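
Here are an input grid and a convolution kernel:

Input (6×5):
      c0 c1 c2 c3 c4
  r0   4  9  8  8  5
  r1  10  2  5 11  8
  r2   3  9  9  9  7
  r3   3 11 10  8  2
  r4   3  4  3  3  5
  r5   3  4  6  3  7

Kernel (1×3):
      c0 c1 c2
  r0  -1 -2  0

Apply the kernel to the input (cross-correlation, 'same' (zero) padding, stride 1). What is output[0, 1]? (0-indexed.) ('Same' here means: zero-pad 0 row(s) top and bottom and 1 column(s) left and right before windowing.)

The receptive field on the zero-padded input at this output position is [4 9 8]. Elementwise product with the kernel and sum: 4·-1 + 9·-2.

-22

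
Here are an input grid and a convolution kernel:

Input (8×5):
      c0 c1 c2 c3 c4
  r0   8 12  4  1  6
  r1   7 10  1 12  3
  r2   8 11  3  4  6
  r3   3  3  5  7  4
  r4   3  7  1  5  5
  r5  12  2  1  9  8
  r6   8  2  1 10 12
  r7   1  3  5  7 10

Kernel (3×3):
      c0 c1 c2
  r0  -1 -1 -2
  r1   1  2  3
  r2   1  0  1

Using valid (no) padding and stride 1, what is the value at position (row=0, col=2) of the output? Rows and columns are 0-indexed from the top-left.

26

The receptive field on the input at this output position is [4 1 6 / 1 12 3 / 3 4 6]. Elementwise product with the kernel and sum: 4·-1 + 1·-1 + 6·-2 + 1·1 + 12·2 + 3·3 + 3·1 + 6·1.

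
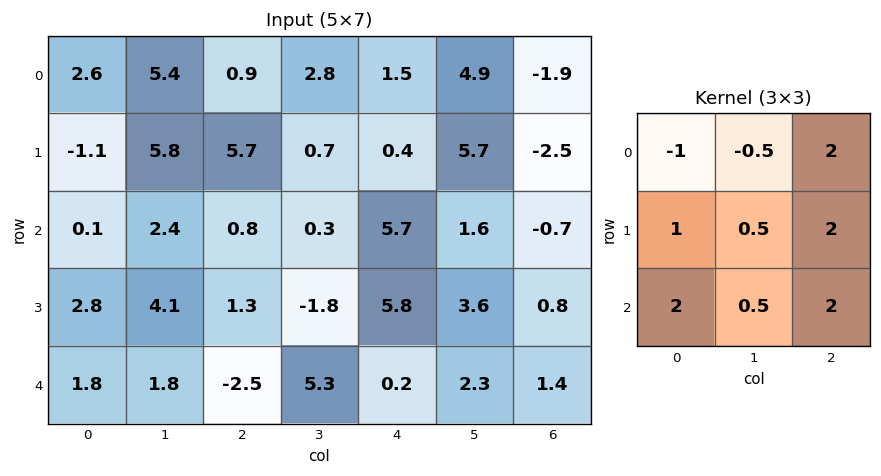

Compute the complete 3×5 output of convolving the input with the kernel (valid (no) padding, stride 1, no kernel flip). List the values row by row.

Output[0,0]: The receptive field on the input at this output position is [2.6 5.4 0.9 / -1.1 5.8 5.7 / 0.1 2.4 0.8]. Elementwise product with the kernel and sum: 2.6·-1 + 5.4·-0.5 + 0.9·2 + -1.1·1 + 5.8·0.5 + 5.7·2 + 0.1·2 + 2.4·0.5 + 0.8·2.
Output[0,1]: The receptive field on the input at this output position is [5.4 0.9 2.8 / 5.8 5.7 0.7 / 2.4 0.8 0.3]. Elementwise product with the kernel and sum: 5.4·-1 + 0.9·-0.5 + 2.8·2 + 5.8·1 + 5.7·0.5 + 0.7·2 + 2.4·2 + 0.8·0.5 + 0.3·2.

12.7 15.6 20.7 25.2 1.3
22.75 1.4 20.4 23.35 11.85
7.25 11.9 20.5 23.65 5.65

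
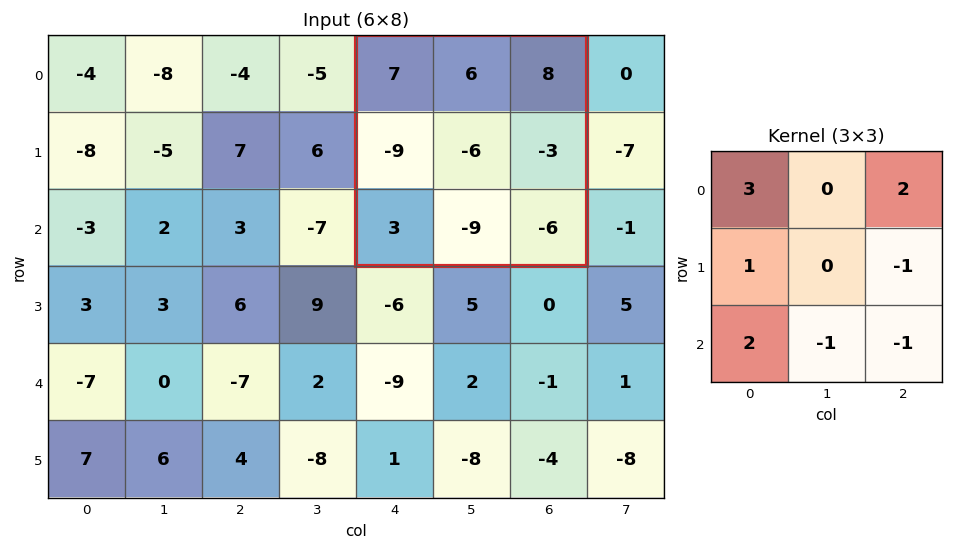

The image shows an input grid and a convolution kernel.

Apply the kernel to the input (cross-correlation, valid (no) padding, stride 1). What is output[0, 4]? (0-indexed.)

52

The receptive field on the input at this output position is [7 6 8 / -9 -6 -3 / 3 -9 -6]. Elementwise product with the kernel and sum: 7·3 + 8·2 + -9·1 + -3·-1 + 3·2 + -9·-1 + -6·-1.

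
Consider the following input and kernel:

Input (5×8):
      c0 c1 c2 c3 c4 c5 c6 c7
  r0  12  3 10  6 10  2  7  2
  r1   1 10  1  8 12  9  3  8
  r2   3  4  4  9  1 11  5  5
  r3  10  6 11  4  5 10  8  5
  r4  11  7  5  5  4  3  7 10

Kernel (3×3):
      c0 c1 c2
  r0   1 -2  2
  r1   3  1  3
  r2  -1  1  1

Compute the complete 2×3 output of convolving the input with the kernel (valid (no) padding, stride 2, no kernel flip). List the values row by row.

Output[0,0]: The receptive field on the input at this output position is [12 3 10 / 1 10 1 / 3 4 4]. Elementwise product with the kernel and sum: 12·1 + 3·-2 + 10·2 + 1·3 + 10·1 + 1·3 + 3·-1 + 4·1 + 4·1.

47 71 89
73 44 44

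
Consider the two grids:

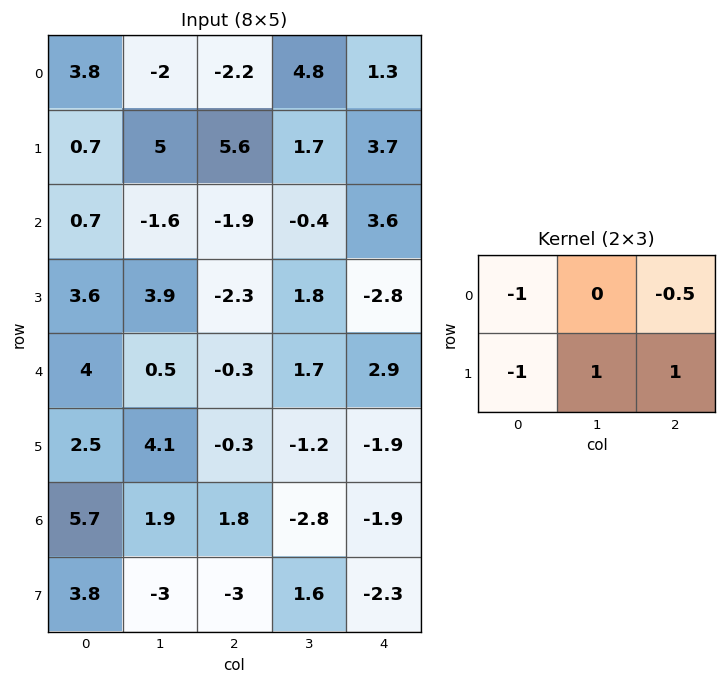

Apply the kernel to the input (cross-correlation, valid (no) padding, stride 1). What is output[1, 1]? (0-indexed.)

-6.55

The receptive field on the input at this output position is [5 5.6 1.7 / -1.6 -1.9 -0.4]. Elementwise product with the kernel and sum: 5·-1 + 1.7·-0.5 + -1.6·-1 + -1.9·1 + -0.4·1.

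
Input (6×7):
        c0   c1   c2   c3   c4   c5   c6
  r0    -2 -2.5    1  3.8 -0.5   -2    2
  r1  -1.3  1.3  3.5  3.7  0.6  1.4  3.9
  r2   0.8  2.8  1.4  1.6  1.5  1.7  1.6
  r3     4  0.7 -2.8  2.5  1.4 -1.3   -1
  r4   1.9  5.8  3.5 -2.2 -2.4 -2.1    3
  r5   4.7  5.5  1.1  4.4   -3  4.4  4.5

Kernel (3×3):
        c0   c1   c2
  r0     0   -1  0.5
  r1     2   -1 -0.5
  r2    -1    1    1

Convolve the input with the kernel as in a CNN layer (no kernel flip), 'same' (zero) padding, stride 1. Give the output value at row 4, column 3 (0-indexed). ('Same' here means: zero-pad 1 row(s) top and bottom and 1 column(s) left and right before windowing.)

The receptive field on the zero-padded input at this output position is [-2.8 2.5 1.4 / 3.5 -2.2 -2.4 / 1.1 4.4 -3]. Elementwise product with the kernel and sum: 2.5·-1 + 1.4·0.5 + 3.5·2 + -2.2·-1 + -2.4·-0.5 + 1.1·-1 + 4.4·1 + -3·1.

8.9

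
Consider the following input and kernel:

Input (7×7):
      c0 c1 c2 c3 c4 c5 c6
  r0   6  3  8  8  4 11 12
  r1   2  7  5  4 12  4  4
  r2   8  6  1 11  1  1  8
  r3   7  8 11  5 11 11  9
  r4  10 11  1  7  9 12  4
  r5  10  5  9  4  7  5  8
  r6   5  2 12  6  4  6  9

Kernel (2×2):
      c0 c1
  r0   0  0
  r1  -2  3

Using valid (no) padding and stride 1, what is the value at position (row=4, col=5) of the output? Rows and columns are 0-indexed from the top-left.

The receptive field on the input at this output position is [12 4 / 5 8]. Elementwise product with the kernel and sum: 5·-2 + 8·3.

14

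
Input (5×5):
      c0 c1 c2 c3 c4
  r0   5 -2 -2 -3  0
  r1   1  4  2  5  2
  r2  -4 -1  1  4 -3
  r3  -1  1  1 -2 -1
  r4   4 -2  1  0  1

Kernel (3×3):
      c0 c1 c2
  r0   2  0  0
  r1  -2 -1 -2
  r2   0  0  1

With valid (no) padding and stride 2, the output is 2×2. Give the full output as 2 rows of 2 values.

1 -20
-8 5

Output[0,0]: The receptive field on the input at this output position is [5 -2 -2 / 1 4 2 / -4 -1 1]. Elementwise product with the kernel and sum: 5·2 + 1·-2 + 4·-1 + 2·-2 + 1·1.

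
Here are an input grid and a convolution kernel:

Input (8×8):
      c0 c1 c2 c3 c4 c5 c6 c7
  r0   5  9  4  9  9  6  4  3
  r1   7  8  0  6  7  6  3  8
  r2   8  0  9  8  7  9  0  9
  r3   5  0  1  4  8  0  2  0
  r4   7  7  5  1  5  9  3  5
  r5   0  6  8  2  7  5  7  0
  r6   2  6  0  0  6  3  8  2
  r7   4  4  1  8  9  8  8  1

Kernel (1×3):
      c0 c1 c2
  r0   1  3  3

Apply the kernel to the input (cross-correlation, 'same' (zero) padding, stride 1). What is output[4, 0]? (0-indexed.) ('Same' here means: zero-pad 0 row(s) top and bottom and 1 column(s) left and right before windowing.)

The receptive field on the zero-padded input at this output position is [0 7 7]. Elementwise product with the kernel and sum: 0·1 + 7·3 + 7·3.

42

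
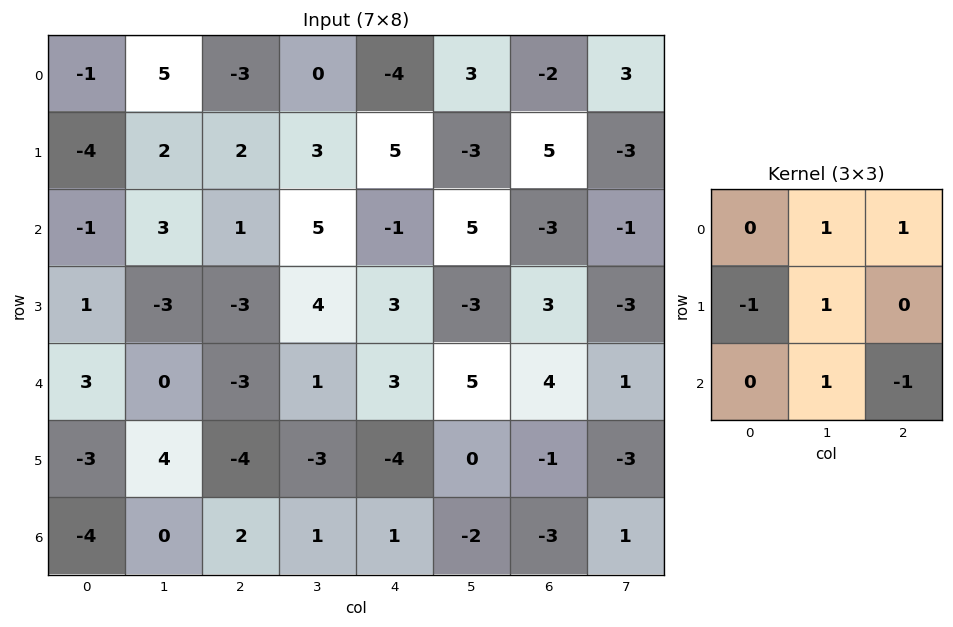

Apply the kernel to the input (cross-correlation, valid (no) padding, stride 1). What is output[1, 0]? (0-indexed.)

8

The receptive field on the input at this output position is [-4 2 2 / -1 3 1 / 1 -3 -3]. Elementwise product with the kernel and sum: 2·1 + 2·1 + -1·-1 + 3·1 + -3·1 + -3·-1.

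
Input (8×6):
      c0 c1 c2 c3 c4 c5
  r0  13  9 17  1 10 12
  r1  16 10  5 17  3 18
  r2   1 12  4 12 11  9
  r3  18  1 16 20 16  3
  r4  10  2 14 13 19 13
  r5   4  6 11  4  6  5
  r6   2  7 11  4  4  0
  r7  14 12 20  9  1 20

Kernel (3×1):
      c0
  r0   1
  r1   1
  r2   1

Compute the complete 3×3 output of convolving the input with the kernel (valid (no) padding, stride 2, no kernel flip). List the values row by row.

Output[0,0]: The receptive field on the input at this output position is [13 / 16 / 1]. Elementwise product with the kernel and sum: 13·1 + 16·1 + 1·1.

30 26 24
29 34 46
16 36 29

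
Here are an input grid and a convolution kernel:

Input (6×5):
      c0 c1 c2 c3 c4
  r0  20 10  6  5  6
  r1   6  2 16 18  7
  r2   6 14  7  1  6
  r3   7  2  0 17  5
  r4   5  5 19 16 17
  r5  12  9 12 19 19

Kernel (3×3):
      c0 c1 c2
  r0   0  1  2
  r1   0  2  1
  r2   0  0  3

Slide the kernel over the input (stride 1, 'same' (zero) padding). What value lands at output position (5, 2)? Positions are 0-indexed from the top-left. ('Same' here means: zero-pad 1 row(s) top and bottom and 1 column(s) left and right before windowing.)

The receptive field on the zero-padded input at this output position is [5 19 16 / 9 12 19 / 0 0 0]. Elementwise product with the kernel and sum: 19·1 + 16·2 + 12·2 + 19·1 + 0·3.

94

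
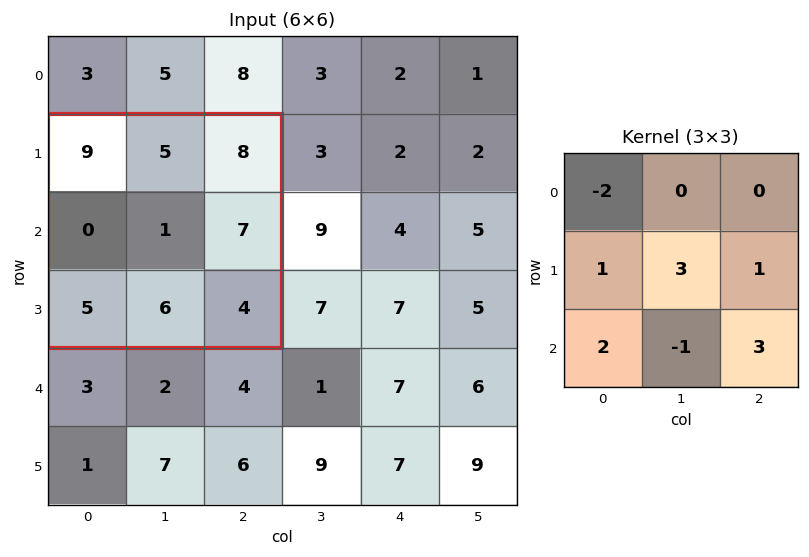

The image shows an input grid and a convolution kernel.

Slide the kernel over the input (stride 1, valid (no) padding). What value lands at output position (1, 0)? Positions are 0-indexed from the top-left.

The receptive field on the input at this output position is [9 5 8 / 0 1 7 / 5 6 4]. Elementwise product with the kernel and sum: 9·-2 + 0·1 + 1·3 + 7·1 + 5·2 + 6·-1 + 4·3.

8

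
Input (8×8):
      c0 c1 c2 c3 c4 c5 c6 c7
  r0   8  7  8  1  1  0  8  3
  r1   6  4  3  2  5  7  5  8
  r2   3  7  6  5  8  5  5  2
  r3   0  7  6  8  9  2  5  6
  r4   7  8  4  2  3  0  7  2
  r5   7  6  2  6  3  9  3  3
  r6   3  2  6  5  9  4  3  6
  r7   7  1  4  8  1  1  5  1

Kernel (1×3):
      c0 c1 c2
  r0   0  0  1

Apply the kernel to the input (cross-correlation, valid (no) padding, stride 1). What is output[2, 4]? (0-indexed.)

5

The receptive field on the input at this output position is [8 5 5]. Elementwise product with the kernel and sum: 5·1.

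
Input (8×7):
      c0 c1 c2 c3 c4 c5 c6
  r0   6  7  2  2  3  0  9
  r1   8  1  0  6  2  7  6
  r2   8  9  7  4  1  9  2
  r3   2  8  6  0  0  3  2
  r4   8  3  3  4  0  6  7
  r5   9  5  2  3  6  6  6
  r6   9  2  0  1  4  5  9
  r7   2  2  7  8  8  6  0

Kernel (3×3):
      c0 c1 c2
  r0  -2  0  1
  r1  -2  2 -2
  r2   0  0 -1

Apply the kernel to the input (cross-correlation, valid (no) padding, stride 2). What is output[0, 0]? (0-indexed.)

The receptive field on the input at this output position is [6 7 2 / 8 1 0 / 8 9 7]. Elementwise product with the kernel and sum: 6·-2 + 2·1 + 8·-2 + 1·2 + 0·-2 + 7·-1.

-31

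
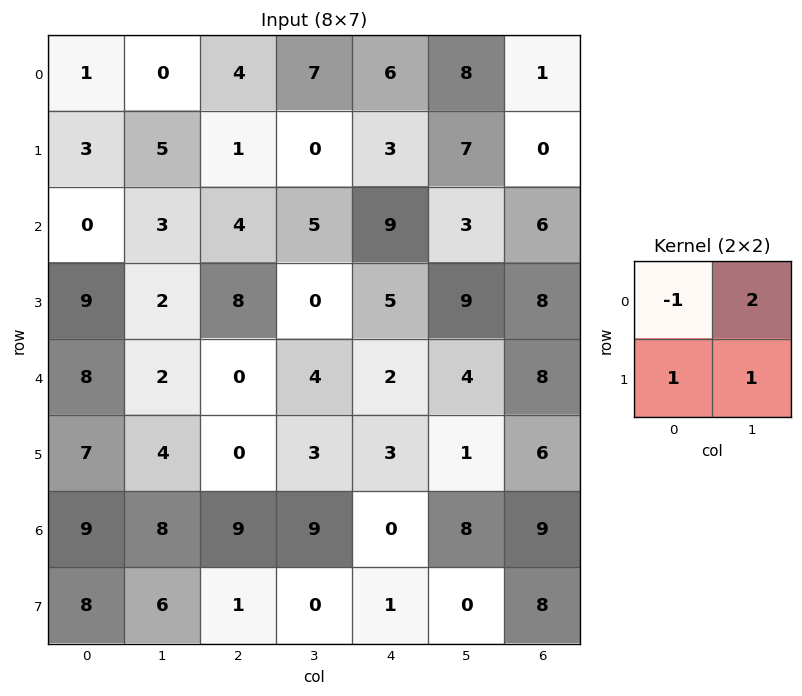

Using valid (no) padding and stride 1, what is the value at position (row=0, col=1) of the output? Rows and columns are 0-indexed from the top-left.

14

The receptive field on the input at this output position is [0 4 / 5 1]. Elementwise product with the kernel and sum: 0·-1 + 4·2 + 5·1 + 1·1.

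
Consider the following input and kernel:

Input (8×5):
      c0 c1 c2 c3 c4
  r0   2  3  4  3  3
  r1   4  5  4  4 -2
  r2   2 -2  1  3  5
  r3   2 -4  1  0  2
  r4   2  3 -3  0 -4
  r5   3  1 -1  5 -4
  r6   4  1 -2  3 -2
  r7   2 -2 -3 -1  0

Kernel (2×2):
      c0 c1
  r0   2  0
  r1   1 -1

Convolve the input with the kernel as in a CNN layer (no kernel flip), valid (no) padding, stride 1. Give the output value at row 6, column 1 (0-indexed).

The receptive field on the input at this output position is [1 -2 / -2 -3]. Elementwise product with the kernel and sum: 1·2 + -2·1 + -3·-1.

3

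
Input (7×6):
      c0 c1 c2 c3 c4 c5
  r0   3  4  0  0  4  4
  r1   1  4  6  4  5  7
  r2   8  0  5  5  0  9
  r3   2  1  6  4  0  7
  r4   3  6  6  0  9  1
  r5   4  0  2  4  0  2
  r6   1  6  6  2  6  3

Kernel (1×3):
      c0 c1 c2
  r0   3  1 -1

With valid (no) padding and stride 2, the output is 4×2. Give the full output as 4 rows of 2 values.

Output[0,0]: The receptive field on the input at this output position is [3 4 0]. Elementwise product with the kernel and sum: 3·3 + 4·1 + 0·-1.

13 -4
19 20
9 9
3 14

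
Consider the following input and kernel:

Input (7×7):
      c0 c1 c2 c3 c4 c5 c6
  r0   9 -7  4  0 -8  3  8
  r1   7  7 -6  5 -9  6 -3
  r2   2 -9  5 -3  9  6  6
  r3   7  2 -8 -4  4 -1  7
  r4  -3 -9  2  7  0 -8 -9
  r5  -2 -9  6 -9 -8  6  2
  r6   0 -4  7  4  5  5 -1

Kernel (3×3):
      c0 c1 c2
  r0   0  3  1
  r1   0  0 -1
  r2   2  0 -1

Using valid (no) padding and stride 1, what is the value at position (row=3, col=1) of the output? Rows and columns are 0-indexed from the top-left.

The receptive field on the input at this output position is [2 -8 -4 / -9 2 7 / -9 6 -9]. Elementwise product with the kernel and sum: -8·3 + -4·1 + 7·-1 + -9·2 + -9·-1.

-44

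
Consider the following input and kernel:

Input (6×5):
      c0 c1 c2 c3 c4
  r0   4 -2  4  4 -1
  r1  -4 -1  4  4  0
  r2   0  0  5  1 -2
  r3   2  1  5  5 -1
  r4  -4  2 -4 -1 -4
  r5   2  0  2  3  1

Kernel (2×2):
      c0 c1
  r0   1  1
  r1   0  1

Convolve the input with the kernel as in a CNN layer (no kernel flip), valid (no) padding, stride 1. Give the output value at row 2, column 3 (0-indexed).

-2

The receptive field on the input at this output position is [1 -2 / 5 -1]. Elementwise product with the kernel and sum: 1·1 + -2·1 + -1·1.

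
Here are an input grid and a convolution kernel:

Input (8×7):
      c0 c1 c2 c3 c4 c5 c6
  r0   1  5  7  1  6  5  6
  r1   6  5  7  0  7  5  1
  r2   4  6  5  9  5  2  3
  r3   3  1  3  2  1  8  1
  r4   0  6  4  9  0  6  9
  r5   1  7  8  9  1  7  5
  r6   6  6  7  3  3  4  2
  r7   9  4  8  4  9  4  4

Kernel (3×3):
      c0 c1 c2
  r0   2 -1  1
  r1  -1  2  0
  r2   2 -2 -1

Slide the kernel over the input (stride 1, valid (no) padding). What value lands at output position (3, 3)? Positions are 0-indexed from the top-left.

11

The receptive field on the input at this output position is [2 1 8 / 9 0 6 / 9 1 7]. Elementwise product with the kernel and sum: 2·2 + 1·-1 + 8·1 + 9·-1 + 0·2 + 9·2 + 1·-2 + 7·-1.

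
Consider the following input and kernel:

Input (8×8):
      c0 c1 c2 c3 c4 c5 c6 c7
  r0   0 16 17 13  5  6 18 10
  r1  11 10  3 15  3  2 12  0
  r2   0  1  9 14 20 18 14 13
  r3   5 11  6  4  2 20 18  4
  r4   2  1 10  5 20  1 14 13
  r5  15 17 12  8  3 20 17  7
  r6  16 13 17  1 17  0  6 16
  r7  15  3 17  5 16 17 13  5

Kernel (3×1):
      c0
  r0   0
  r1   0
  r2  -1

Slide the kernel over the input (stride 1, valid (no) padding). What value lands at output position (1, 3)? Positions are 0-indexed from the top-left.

The receptive field on the input at this output position is [15 / 14 / 4]. Elementwise product with the kernel and sum: 4·-1.

-4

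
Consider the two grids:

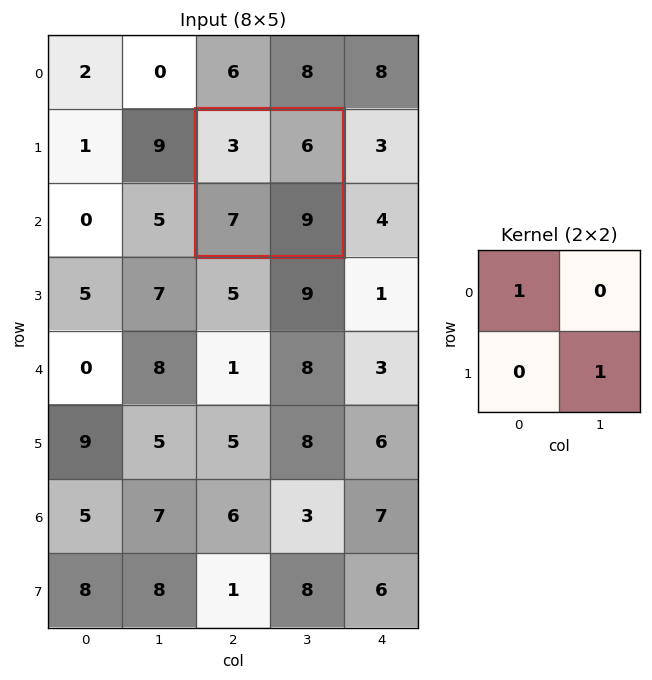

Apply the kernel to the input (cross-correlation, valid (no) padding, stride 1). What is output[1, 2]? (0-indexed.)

12

The receptive field on the input at this output position is [3 6 / 7 9]. Elementwise product with the kernel and sum: 3·1 + 9·1.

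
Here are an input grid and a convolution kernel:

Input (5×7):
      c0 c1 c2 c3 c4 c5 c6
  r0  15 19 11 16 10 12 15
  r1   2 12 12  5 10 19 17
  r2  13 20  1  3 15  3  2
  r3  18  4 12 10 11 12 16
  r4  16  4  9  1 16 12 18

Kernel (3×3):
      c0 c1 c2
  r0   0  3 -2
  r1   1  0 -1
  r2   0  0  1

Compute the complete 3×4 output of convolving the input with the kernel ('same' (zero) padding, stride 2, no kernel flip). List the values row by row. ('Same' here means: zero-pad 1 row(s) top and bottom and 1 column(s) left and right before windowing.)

Output[0,0]: The receptive field on the zero-padded input at this output position is [0 0 0 / 0 15 19 / 0 2 12]. Elementwise product with the kernel and sum: 0·3 + 0·-2 + 0·1 + 19·-1 + 12·1.
Output[0,1]: The receptive field on the zero-padded input at this output position is [0 0 0 / 19 11 16 / 12 12 5]. Elementwise product with the kernel and sum: 0·3 + 0·-2 + 19·1 + 16·-1 + 5·1.

-7 8 23 12
-34 53 4 54
42 19 -2 60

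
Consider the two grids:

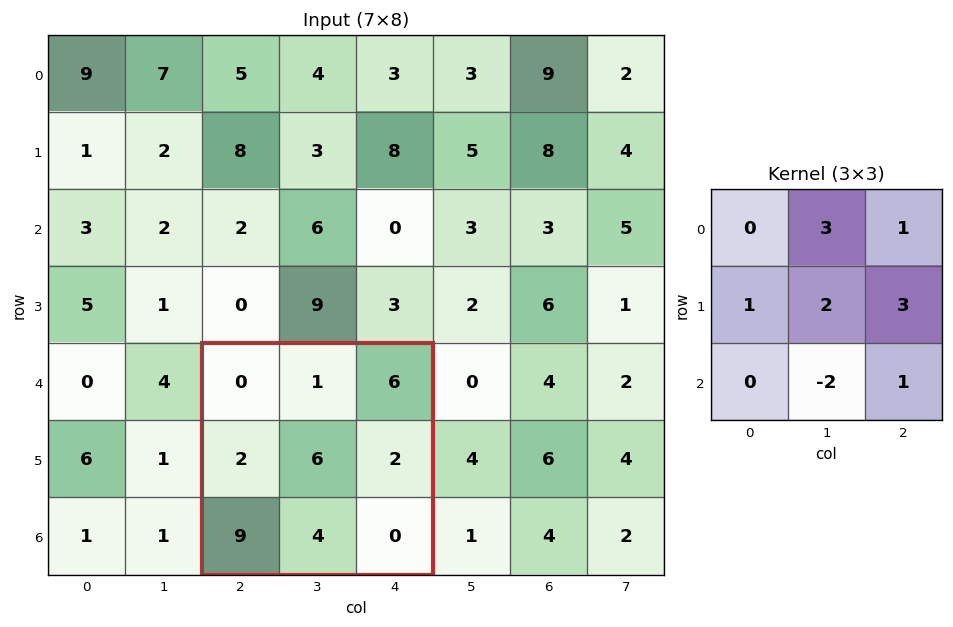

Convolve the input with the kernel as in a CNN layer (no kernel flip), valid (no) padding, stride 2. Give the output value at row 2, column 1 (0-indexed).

The receptive field on the input at this output position is [0 1 6 / 2 6 2 / 9 4 0]. Elementwise product with the kernel and sum: 1·3 + 6·1 + 2·1 + 6·2 + 2·3 + 4·-2 + 0·1.

21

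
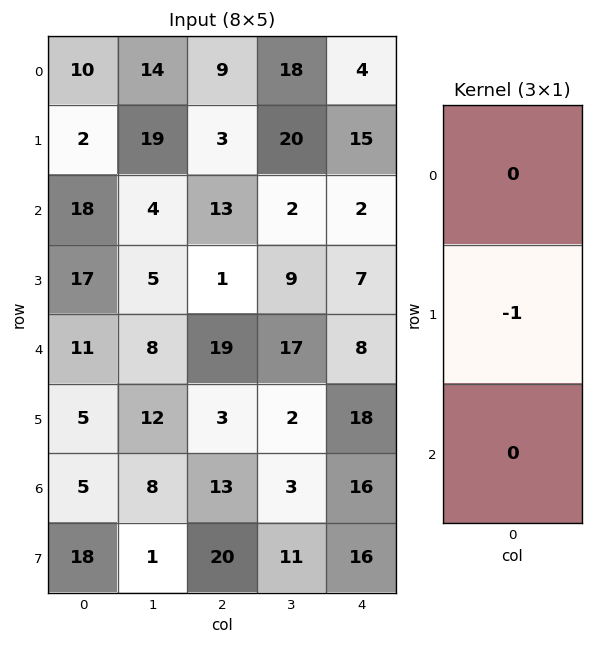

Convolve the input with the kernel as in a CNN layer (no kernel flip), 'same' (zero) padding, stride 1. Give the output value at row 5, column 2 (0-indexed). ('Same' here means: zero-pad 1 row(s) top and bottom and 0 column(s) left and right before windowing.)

-3

The receptive field on the zero-padded input at this output position is [19 / 3 / 13]. Elementwise product with the kernel and sum: 3·-1.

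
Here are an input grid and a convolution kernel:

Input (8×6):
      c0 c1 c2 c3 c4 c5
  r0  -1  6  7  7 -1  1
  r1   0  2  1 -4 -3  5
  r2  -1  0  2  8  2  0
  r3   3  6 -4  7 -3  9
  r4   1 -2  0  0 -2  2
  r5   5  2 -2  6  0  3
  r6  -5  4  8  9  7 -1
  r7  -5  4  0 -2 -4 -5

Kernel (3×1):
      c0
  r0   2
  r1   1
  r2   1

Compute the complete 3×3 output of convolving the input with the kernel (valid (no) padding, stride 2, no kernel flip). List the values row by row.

Output[0,0]: The receptive field on the input at this output position is [-1 / 0 / -1]. Elementwise product with the kernel and sum: -1·2 + 0·1 + -1·1.

-3 17 -3
2 0 -1
2 6 3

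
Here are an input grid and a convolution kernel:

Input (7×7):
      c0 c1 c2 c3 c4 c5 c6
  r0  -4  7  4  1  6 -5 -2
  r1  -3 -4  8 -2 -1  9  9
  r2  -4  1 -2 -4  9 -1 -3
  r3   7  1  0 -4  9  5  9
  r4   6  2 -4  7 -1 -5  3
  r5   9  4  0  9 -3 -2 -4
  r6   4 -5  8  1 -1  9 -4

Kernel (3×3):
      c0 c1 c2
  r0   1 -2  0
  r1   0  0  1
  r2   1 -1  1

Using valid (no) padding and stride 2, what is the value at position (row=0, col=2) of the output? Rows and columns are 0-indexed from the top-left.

32

The receptive field on the input at this output position is [6 -5 -2 / -1 9 9 / 9 -1 -3]. Elementwise product with the kernel and sum: 6·1 + -5·-2 + 9·1 + 9·1 + -1·-1 + -3·1.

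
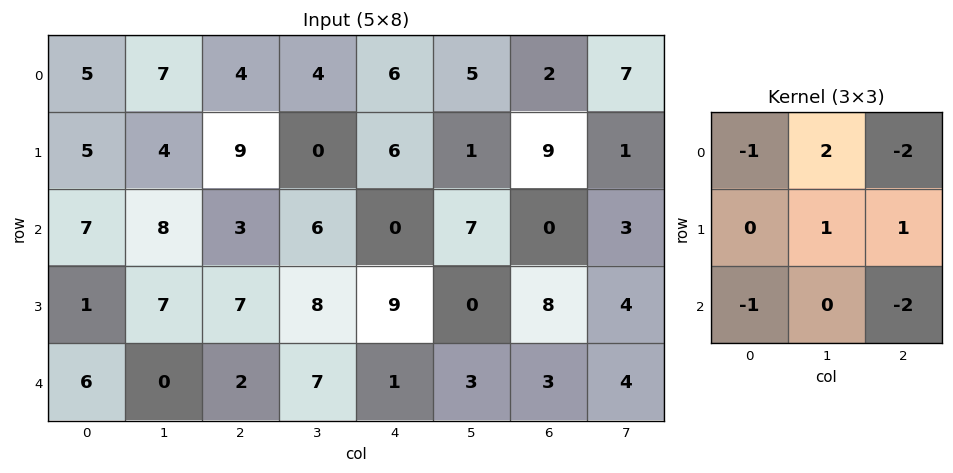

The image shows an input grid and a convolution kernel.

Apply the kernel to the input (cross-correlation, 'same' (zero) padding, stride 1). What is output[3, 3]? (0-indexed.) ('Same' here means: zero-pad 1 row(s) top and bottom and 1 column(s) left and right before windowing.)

22

The receptive field on the zero-padded input at this output position is [3 6 0 / 7 8 9 / 2 7 1]. Elementwise product with the kernel and sum: 3·-1 + 6·2 + 0·-2 + 8·1 + 9·1 + 2·-1 + 1·-2.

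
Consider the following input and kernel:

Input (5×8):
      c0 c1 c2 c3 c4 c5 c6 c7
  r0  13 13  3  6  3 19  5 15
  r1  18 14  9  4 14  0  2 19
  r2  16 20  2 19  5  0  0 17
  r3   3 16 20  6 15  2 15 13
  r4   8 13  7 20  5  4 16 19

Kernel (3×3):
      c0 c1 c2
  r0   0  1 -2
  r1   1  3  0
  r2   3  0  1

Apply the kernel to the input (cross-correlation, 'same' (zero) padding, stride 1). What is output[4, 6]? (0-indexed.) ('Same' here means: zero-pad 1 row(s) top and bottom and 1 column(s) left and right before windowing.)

The receptive field on the zero-padded input at this output position is [2 15 13 / 4 16 19 / 0 0 0]. Elementwise product with the kernel and sum: 15·1 + 13·-2 + 4·1 + 16·3 + 0·3 + 0·1.

41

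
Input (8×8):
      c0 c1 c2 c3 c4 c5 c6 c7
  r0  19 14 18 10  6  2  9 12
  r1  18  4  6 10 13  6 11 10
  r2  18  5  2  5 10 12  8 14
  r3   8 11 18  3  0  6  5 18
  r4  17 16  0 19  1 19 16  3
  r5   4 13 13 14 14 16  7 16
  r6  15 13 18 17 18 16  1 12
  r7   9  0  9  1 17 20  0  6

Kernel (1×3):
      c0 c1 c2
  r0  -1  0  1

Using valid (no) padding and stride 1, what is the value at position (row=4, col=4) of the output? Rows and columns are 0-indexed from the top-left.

The receptive field on the input at this output position is [1 19 16]. Elementwise product with the kernel and sum: 1·-1 + 16·1.

15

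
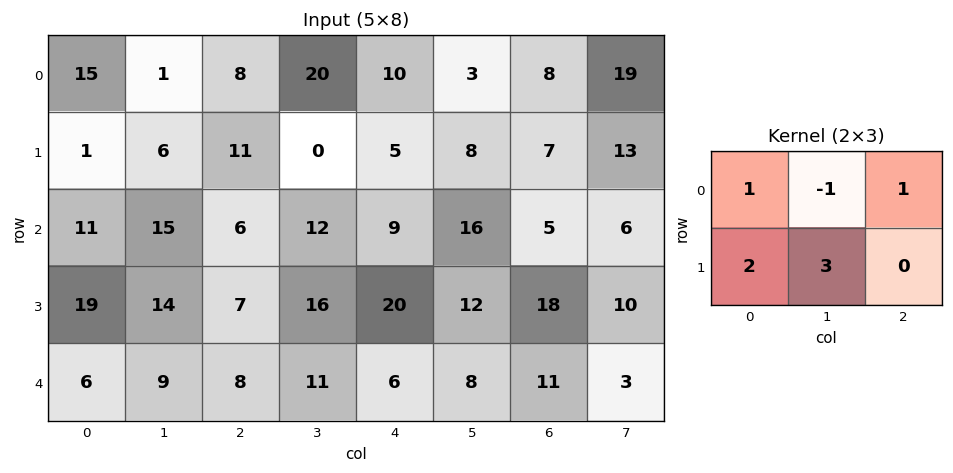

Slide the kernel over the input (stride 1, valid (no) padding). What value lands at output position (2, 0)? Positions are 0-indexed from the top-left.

The receptive field on the input at this output position is [11 15 6 / 19 14 7]. Elementwise product with the kernel and sum: 11·1 + 15·-1 + 6·1 + 19·2 + 14·3.

82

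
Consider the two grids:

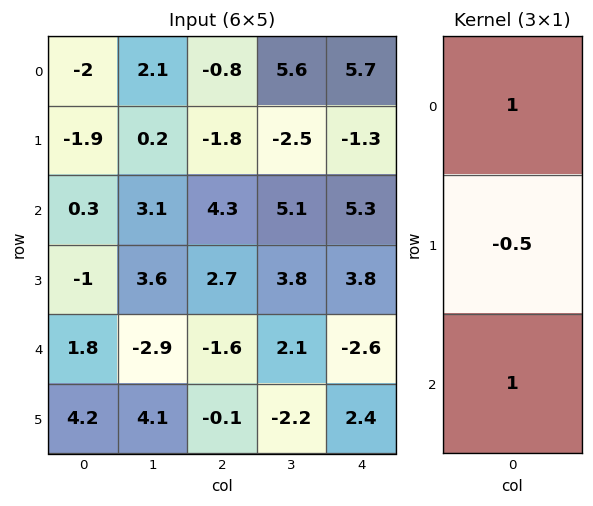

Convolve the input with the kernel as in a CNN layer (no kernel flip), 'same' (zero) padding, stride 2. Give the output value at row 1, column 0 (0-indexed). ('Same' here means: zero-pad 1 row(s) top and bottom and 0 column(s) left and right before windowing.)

-3.05

The receptive field on the zero-padded input at this output position is [-1.9 / 0.3 / -1]. Elementwise product with the kernel and sum: -1.9·1 + 0.3·-0.5 + -1·1.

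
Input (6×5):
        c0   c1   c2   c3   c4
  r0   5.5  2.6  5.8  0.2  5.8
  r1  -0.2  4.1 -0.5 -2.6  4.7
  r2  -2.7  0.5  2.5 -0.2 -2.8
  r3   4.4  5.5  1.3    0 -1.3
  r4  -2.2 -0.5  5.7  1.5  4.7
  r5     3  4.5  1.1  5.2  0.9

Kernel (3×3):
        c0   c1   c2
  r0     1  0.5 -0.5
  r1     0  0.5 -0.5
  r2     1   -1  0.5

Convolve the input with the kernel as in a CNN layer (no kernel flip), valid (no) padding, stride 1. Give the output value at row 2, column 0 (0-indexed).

The receptive field on the input at this output position is [-2.7 0.5 2.5 / 4.4 5.5 1.3 / -2.2 -0.5 5.7]. Elementwise product with the kernel and sum: -2.7·1 + 0.5·0.5 + 2.5·-0.5 + 5.5·0.5 + 1.3·-0.5 + -2.2·1 + -0.5·-1 + 5.7·0.5.

-0.45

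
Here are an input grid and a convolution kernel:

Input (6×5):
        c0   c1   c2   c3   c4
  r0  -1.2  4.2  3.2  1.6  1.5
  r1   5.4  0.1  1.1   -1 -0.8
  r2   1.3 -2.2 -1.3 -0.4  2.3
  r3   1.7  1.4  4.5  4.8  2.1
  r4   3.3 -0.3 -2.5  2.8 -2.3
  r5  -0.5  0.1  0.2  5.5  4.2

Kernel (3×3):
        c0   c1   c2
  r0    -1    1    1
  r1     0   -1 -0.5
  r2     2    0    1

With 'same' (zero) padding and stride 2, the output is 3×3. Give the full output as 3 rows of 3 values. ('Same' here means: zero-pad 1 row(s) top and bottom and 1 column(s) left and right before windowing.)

-0.8 -4.8 -3.5
6.7 9.1 7.5
0.05 14.7 10.6

Output[0,0]: The receptive field on the zero-padded input at this output position is [0 0 0 / 0 -1.2 4.2 / 0 5.4 0.1]. Elementwise product with the kernel and sum: 0·-1 + 0·1 + 0·1 + -1.2·-1 + 4.2·-0.5 + 0·2 + 0.1·1.
Output[0,1]: The receptive field on the zero-padded input at this output position is [0 0 0 / 4.2 3.2 1.6 / 0.1 1.1 -1]. Elementwise product with the kernel and sum: 0·-1 + 0·1 + 0·1 + 3.2·-1 + 1.6·-0.5 + 0.1·2 + -1·1.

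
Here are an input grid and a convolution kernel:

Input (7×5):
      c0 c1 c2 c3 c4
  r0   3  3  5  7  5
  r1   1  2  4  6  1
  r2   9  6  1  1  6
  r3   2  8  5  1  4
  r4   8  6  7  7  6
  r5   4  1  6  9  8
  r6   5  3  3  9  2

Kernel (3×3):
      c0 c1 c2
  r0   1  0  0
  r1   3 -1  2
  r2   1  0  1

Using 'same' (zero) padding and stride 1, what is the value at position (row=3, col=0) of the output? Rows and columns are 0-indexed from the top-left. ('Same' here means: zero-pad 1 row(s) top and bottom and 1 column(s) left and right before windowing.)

20

The receptive field on the zero-padded input at this output position is [0 9 6 / 0 2 8 / 0 8 6]. Elementwise product with the kernel and sum: 0·1 + 0·3 + 2·-1 + 8·2 + 0·1 + 6·1.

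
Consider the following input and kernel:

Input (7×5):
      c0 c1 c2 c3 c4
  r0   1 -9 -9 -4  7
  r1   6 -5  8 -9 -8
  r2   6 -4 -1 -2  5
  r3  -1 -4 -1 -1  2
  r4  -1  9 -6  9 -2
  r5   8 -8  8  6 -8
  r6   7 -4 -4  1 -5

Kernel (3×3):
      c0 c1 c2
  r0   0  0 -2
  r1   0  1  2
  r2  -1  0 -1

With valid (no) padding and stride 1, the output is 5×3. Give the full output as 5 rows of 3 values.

Output[0,0]: The receptive field on the input at this output position is [1 -9 -9 / 6 -5 8 / 6 -4 -1]. Elementwise product with the kernel and sum: -9·-2 + -5·1 + 8·2 + 6·-1 + -1·-1.

24 4 -43
-20 18 23
3 -17 1
-17 16 1
17 5 3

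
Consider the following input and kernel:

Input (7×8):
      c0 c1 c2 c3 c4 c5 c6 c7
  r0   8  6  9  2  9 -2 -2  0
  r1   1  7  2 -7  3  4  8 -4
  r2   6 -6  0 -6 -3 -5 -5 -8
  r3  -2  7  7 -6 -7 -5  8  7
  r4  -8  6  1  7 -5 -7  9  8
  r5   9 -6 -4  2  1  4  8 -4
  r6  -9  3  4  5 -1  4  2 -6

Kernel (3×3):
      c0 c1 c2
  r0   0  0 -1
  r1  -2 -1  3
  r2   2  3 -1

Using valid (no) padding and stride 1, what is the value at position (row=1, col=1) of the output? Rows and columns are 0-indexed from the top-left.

42

The receptive field on the input at this output position is [7 2 -7 / -6 0 -6 / 7 7 -6]. Elementwise product with the kernel and sum: -7·-1 + -6·-2 + 0·-1 + -6·3 + 7·2 + 7·3 + -6·-1.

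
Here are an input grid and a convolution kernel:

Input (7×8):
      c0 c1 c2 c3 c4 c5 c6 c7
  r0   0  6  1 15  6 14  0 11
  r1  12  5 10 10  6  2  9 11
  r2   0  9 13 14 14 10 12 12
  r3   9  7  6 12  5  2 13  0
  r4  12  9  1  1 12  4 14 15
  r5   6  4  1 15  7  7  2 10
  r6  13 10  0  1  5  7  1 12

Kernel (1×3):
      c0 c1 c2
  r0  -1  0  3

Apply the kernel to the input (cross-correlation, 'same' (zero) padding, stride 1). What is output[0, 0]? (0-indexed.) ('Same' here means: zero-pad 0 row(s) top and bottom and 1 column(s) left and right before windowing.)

18

The receptive field on the zero-padded input at this output position is [0 0 6]. Elementwise product with the kernel and sum: 0·-1 + 6·3.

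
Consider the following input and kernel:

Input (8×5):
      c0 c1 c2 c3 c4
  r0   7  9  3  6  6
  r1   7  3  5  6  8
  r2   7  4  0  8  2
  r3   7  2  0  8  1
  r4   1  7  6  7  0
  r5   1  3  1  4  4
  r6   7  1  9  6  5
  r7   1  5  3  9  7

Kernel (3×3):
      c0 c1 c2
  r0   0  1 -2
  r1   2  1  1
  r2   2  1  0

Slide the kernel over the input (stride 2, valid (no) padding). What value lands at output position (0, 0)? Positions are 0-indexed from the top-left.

43

The receptive field on the input at this output position is [7 9 3 / 7 3 5 / 7 4 0]. Elementwise product with the kernel and sum: 9·1 + 3·-2 + 7·2 + 3·1 + 5·1 + 7·2 + 4·1.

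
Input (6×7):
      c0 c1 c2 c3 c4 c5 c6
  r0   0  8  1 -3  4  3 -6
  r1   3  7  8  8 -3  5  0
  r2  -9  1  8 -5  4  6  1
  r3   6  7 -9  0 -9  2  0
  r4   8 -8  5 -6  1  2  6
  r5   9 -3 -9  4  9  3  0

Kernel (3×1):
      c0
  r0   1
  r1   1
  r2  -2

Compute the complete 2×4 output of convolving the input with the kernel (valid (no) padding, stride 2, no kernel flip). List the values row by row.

21 -7 -7 -8
-19 -11 -7 -11

Output[0,0]: The receptive field on the input at this output position is [0 / 3 / -9]. Elementwise product with the kernel and sum: 0·1 + 3·1 + -9·-2.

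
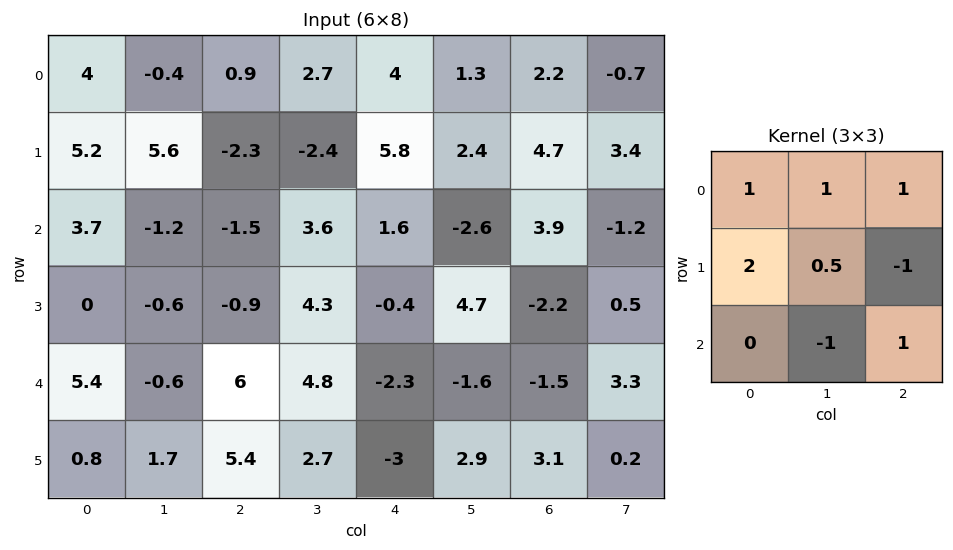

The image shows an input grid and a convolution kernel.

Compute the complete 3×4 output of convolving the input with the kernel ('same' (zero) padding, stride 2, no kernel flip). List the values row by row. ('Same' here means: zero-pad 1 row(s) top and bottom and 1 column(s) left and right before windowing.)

Output[0,0]: The receptive field on the zero-padded input at this output position is [0 0 0 / 0 4 -0.4 / 0 5.2 5.6]. Elementwise product with the kernel and sum: 0·1 + 0·1 + 0·1 + 0·2 + 4·0.5 + -0.4·-1 + 5.2·-1 + 5.6·1.

2.8 -3.15 2.7 3.1
13.25 -0.65 21.5 11.15
3.6 -2.9 24.55 -7.15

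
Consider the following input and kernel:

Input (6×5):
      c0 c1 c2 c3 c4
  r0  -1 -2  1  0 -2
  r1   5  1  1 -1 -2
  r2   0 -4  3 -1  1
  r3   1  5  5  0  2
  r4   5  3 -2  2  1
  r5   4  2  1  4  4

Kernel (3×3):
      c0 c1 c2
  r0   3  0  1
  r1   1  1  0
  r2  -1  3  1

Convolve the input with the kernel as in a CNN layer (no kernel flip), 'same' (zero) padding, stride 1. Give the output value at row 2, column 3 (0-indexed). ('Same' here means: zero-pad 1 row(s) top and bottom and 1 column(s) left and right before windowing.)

The receptive field on the zero-padded input at this output position is [1 -1 -2 / 3 -1 1 / 5 0 2]. Elementwise product with the kernel and sum: 1·3 + -2·1 + 3·1 + -1·1 + 5·-1 + 0·3 + 2·1.

0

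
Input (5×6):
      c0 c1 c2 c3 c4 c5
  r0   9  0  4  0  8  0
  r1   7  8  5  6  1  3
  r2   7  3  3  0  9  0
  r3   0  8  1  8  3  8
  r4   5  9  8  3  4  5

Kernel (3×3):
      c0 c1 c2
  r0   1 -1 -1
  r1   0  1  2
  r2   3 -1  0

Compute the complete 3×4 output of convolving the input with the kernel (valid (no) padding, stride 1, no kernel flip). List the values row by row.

Output[0,0]: The receptive field on the input at this output position is [9 0 4 / 7 8 5 / 7 3 3]. Elementwise product with the kernel and sum: 9·1 + 0·-1 + 4·-1 + 8·1 + 5·2 + 7·3 + 3·-1.

41 19 13 -10
-5 23 11 32
17 36 29 15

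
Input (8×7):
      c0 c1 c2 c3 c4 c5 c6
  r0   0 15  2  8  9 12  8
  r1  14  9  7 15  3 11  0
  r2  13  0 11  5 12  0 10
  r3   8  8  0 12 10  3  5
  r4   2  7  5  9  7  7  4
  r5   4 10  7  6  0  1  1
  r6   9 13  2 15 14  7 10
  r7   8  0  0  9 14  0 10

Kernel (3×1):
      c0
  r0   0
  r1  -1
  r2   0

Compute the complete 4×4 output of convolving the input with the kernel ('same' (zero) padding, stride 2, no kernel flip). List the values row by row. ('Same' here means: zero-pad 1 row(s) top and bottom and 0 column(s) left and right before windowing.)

0 -2 -9 -8
-13 -11 -12 -10
-2 -5 -7 -4
-9 -2 -14 -10

Output[0,0]: The receptive field on the zero-padded input at this output position is [0 / 0 / 14]. Elementwise product with the kernel and sum: 0·-1.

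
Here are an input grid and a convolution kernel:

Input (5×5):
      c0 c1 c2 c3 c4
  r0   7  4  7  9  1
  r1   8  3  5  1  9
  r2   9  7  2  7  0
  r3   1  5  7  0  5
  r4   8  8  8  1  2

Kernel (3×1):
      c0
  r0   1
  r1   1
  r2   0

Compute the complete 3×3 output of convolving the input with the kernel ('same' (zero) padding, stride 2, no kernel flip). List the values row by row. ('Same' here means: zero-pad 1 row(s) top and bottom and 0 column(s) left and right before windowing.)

Output[0,0]: The receptive field on the zero-padded input at this output position is [0 / 7 / 8]. Elementwise product with the kernel and sum: 0·1 + 7·1.
Output[0,1]: The receptive field on the zero-padded input at this output position is [0 / 7 / 5]. Elementwise product with the kernel and sum: 0·1 + 7·1.

7 7 1
17 7 9
9 15 7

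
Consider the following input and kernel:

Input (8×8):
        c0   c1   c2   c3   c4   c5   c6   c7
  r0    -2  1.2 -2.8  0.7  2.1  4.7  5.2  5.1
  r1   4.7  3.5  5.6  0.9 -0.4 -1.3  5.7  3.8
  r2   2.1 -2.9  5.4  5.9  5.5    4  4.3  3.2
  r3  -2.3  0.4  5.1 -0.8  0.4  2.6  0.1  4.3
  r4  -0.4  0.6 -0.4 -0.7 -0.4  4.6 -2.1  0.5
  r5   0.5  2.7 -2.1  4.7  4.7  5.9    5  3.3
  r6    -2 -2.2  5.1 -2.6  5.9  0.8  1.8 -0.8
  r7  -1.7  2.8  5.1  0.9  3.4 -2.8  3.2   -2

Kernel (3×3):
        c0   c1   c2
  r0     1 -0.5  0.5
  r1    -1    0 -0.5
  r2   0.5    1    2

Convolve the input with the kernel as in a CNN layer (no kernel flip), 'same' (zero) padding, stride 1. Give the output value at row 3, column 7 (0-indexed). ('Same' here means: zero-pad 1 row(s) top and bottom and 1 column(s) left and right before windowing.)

2.05

The receptive field on the zero-padded input at this output position is [4.3 3.2 0 / 0.1 4.3 0 / -2.1 0.5 0]. Elementwise product with the kernel and sum: 4.3·1 + 3.2·-0.5 + 0·0.5 + 0.1·-1 + 0·-0.5 + -2.1·0.5 + 0.5·1 + 0·2.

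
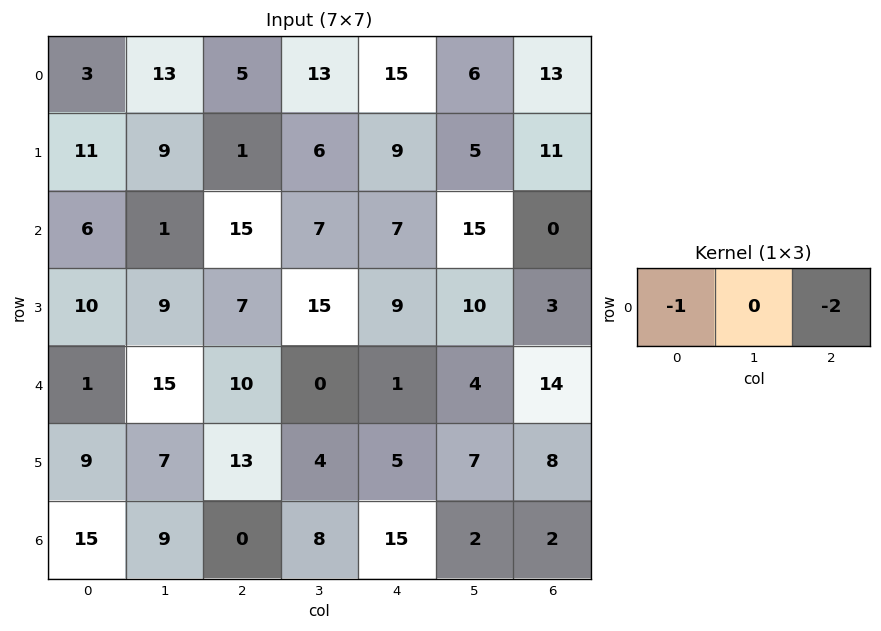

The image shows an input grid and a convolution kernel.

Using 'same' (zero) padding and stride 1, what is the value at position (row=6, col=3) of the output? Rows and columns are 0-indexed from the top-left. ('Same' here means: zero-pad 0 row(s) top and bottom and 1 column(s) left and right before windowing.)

The receptive field on the zero-padded input at this output position is [0 8 15]. Elementwise product with the kernel and sum: 0·-1 + 15·-2.

-30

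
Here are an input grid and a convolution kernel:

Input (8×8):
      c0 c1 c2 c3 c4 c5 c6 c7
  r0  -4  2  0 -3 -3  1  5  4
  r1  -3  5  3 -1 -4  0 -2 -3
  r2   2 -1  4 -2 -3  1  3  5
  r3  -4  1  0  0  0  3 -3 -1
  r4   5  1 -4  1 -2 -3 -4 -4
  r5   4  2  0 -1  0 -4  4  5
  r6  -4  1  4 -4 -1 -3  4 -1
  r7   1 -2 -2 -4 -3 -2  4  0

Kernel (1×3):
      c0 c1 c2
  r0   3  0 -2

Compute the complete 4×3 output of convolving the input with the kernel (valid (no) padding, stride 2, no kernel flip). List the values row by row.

Output[0,0]: The receptive field on the input at this output position is [-4 2 0]. Elementwise product with the kernel and sum: -4·3 + 0·-2.

-12 6 -19
-2 18 -15
23 -8 2
-20 14 -11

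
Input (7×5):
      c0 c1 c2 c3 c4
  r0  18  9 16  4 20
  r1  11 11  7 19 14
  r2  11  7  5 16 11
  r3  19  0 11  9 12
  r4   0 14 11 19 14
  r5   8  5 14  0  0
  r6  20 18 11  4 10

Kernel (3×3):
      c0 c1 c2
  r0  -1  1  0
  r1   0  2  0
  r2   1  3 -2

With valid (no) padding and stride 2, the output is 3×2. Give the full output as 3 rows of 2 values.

Output[0,0]: The receptive field on the input at this output position is [18 9 16 / 11 11 7 / 11 7 5]. Elementwise product with the kernel and sum: 18·-1 + 9·1 + 11·2 + 11·1 + 7·3 + 5·-2.

35 57
16 69
76 11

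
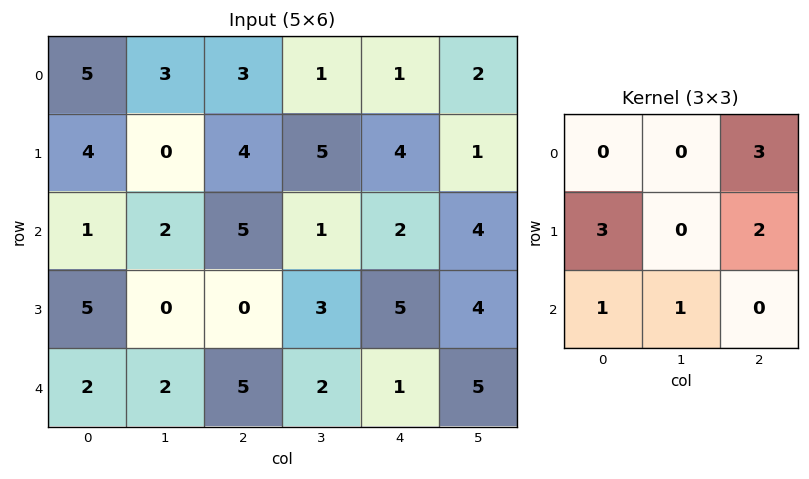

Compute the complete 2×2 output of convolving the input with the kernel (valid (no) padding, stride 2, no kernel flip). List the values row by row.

Output[0,0]: The receptive field on the input at this output position is [5 3 3 / 4 0 4 / 1 2 5]. Elementwise product with the kernel and sum: 3·3 + 4·3 + 4·2 + 1·1 + 2·1.

32 29
34 23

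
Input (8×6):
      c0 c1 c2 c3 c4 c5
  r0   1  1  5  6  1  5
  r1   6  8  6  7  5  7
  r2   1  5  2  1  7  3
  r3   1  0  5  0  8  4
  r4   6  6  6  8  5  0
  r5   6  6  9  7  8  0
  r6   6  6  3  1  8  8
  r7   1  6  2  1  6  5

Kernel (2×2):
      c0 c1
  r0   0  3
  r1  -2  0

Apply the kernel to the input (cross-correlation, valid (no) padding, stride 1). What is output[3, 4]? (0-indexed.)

The receptive field on the input at this output position is [8 4 / 5 0]. Elementwise product with the kernel and sum: 4·3 + 5·-2.

2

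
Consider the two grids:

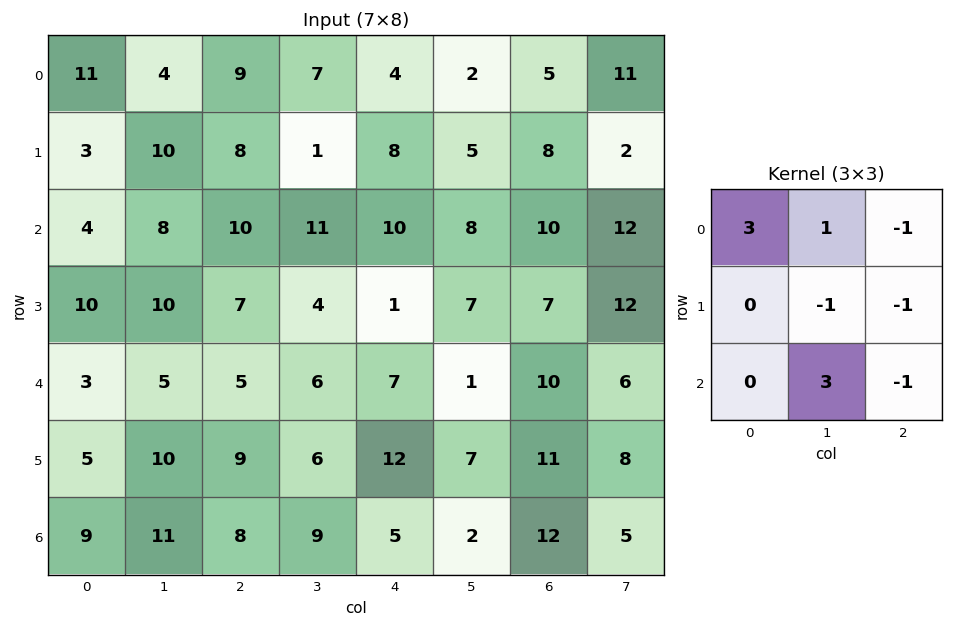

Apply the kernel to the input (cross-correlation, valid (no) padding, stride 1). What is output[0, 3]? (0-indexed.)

The receptive field on the input at this output position is [7 4 2 / 1 8 5 / 11 10 8]. Elementwise product with the kernel and sum: 7·3 + 4·1 + 2·-1 + 8·-1 + 5·-1 + 10·3 + 8·-1.

32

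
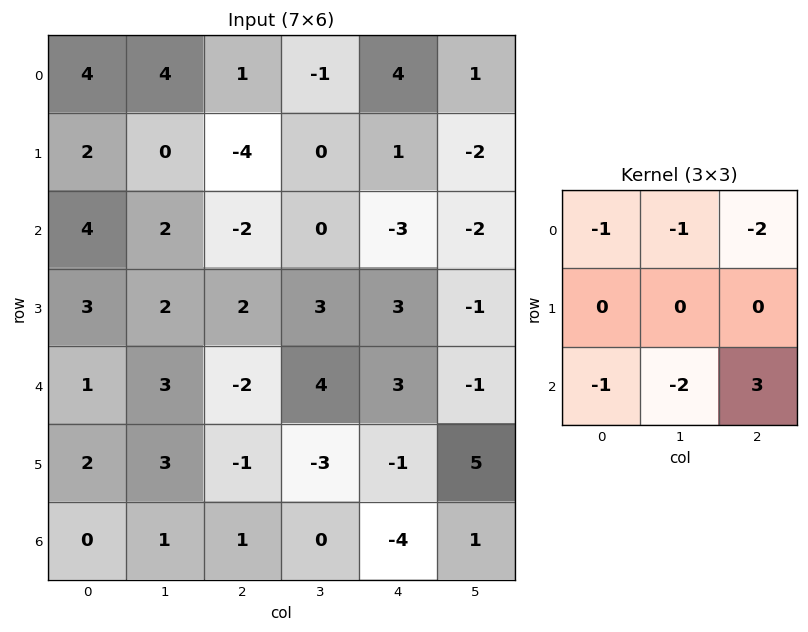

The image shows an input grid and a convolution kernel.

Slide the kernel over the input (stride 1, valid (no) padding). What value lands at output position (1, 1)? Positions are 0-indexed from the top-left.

7

The receptive field on the input at this output position is [0 -4 0 / 2 -2 0 / 2 2 3]. Elementwise product with the kernel and sum: 0·-1 + -4·-1 + 0·-2 + 2·-1 + 2·-2 + 3·3.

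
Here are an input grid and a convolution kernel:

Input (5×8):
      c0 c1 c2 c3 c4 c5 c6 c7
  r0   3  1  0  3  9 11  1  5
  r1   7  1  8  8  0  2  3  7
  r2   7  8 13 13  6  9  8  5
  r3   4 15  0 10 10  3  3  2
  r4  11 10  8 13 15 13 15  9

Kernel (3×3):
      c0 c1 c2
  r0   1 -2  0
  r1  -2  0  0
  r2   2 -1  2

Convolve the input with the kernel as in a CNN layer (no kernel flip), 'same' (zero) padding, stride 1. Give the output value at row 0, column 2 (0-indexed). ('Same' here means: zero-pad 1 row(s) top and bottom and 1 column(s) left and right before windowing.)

The receptive field on the zero-padded input at this output position is [0 0 0 / 1 0 3 / 1 8 8]. Elementwise product with the kernel and sum: 0·1 + 0·-2 + 1·-2 + 1·2 + 8·-1 + 8·2.

8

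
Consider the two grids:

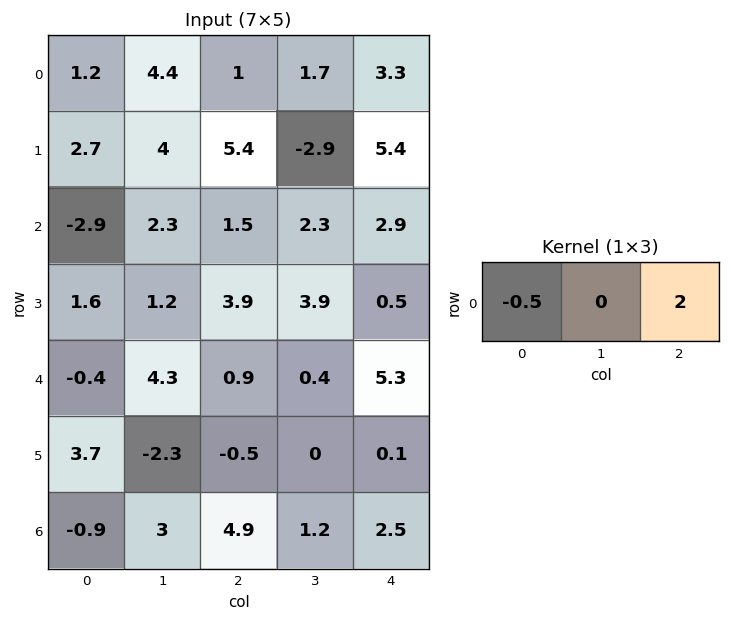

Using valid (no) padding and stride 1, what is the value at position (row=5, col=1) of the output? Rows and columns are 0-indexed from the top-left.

The receptive field on the input at this output position is [-2.3 -0.5 0]. Elementwise product with the kernel and sum: -2.3·-0.5 + 0·2.

1.15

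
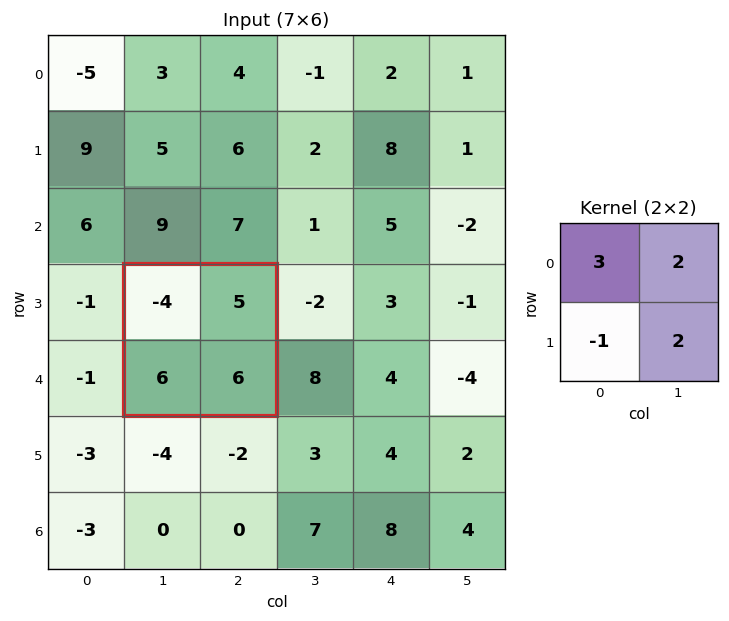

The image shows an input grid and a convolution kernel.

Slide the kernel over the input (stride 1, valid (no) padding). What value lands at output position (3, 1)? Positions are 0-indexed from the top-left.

The receptive field on the input at this output position is [-4 5 / 6 6]. Elementwise product with the kernel and sum: -4·3 + 5·2 + 6·-1 + 6·2.

4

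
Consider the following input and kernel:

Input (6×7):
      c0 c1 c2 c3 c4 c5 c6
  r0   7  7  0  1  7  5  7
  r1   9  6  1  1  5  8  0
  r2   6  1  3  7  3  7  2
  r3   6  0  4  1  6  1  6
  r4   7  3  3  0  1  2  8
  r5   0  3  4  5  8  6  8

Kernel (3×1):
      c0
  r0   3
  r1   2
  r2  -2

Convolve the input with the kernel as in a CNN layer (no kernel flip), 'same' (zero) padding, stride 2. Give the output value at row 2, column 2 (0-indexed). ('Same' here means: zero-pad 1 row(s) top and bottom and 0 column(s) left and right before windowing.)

The receptive field on the zero-padded input at this output position is [6 / 1 / 8]. Elementwise product with the kernel and sum: 6·3 + 1·2 + 8·-2.

4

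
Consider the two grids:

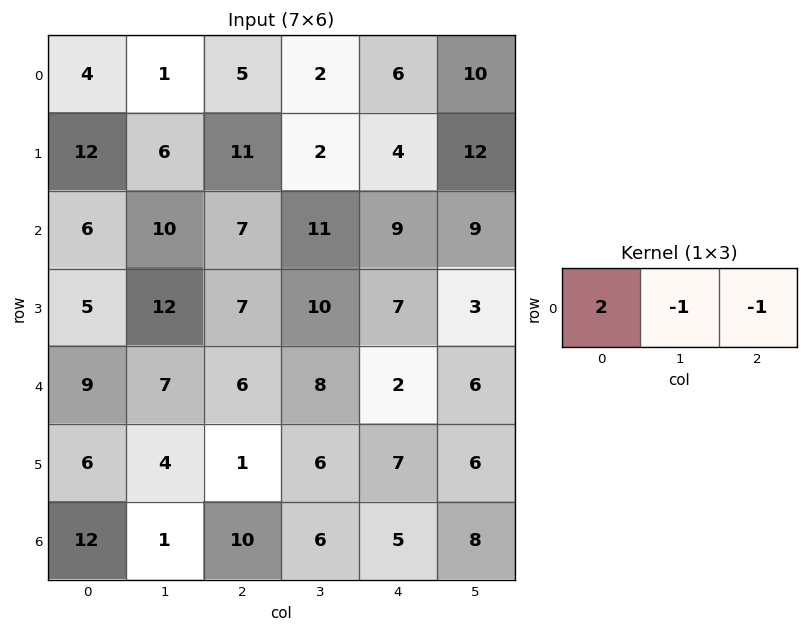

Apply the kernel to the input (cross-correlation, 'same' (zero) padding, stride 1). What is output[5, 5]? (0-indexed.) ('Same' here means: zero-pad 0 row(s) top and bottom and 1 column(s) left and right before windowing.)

The receptive field on the zero-padded input at this output position is [7 6 0]. Elementwise product with the kernel and sum: 7·2 + 6·-1 + 0·-1.

8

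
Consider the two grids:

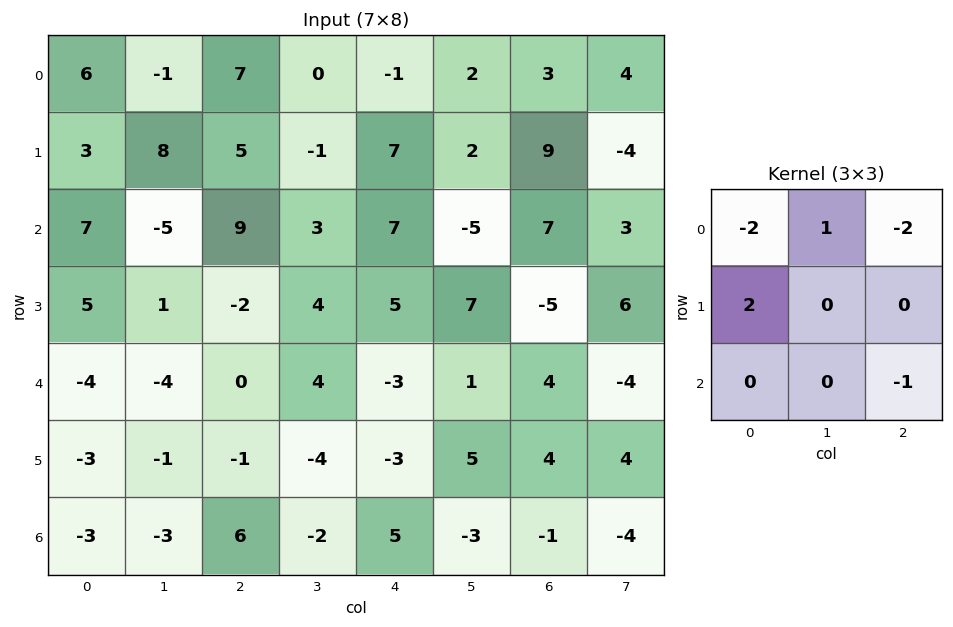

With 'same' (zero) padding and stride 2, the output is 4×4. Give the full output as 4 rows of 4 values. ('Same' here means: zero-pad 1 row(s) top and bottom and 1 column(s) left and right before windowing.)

Output[0,0]: The receptive field on the zero-padded input at this output position is [0 0 0 / 0 6 -1 / 0 3 8]. Elementwise product with the kernel and sum: 0·-2 + 0·1 + 0·-2 + 0·2 + 8·-1.
Output[0,1]: The receptive field on the zero-padded input at this output position is [0 0 0 / -1 7 0 / 8 5 -1]. Elementwise product with the kernel and sum: 0·-2 + 0·1 + 0·-2 + -1·2 + -1·-1.

-8 -1 -2 8
-14 -23 4 -3
4 -16 -14 -33
-1 3 -9 -20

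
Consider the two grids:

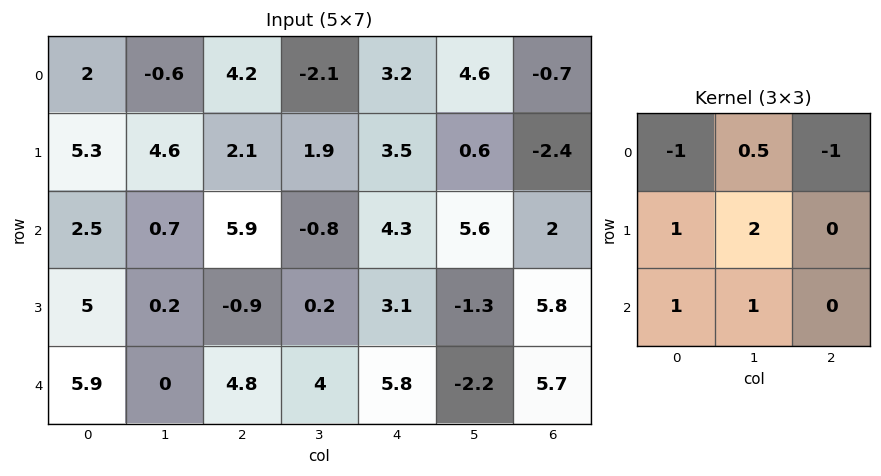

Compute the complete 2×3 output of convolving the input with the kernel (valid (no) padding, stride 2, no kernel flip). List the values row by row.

Output[0,0]: The receptive field on the input at this output position is [2 -0.6 4.2 / 5.3 4.6 2.1 / 2.5 0.7 5.9]. Elementwise product with the kernel and sum: 2·-1 + -0.6·0.5 + 4.2·-1 + 5.3·1 + 4.6·2 + 2.5·1 + 0.7·1.
Output[0,1]: The receptive field on the input at this output position is [4.2 -2.1 3.2 / 2.1 1.9 3.5 / 5.9 -0.8 4.3]. Elementwise product with the kernel and sum: 4.2·-1 + -2.1·0.5 + 3.2·-1 + 2.1·1 + 1.9·2 + 5.9·1 + -0.8·1.

11.2 2.55 14.4
3.25 -2.3 0.6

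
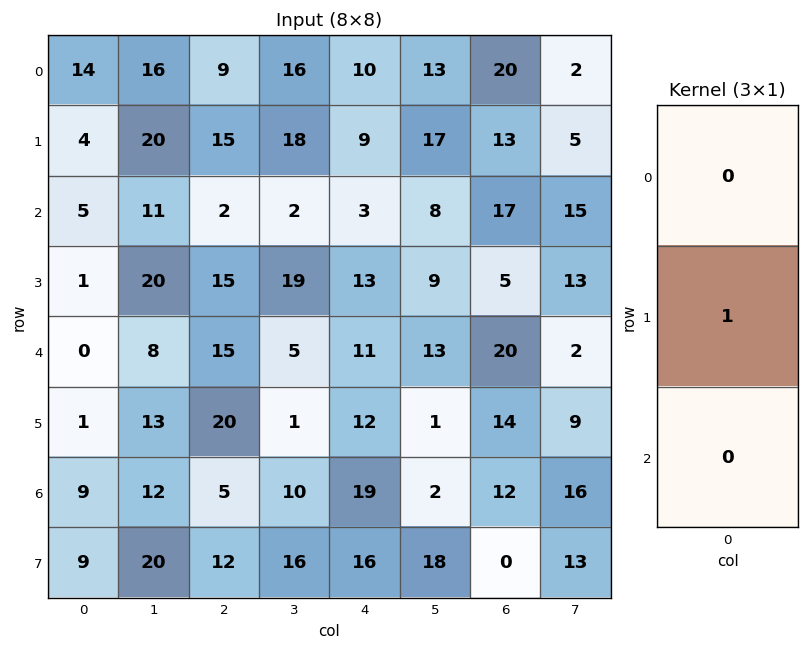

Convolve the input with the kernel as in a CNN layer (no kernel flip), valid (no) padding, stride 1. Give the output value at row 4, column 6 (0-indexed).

14

The receptive field on the input at this output position is [20 / 14 / 12]. Elementwise product with the kernel and sum: 14·1.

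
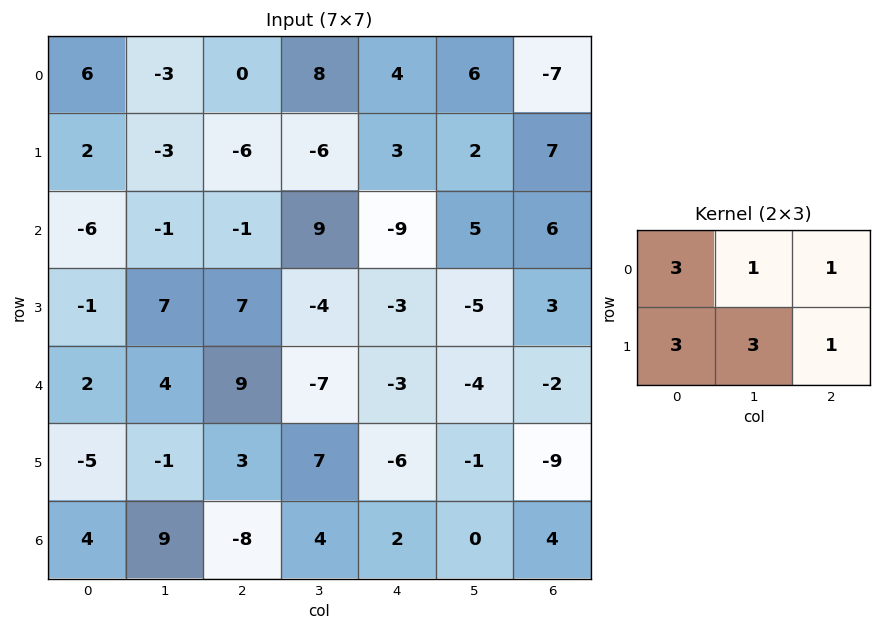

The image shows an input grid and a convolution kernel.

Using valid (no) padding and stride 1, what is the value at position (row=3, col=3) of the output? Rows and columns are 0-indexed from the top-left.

-54

The receptive field on the input at this output position is [-4 -3 -5 / -7 -3 -4]. Elementwise product with the kernel and sum: -4·3 + -3·1 + -5·1 + -7·3 + -3·3 + -4·1.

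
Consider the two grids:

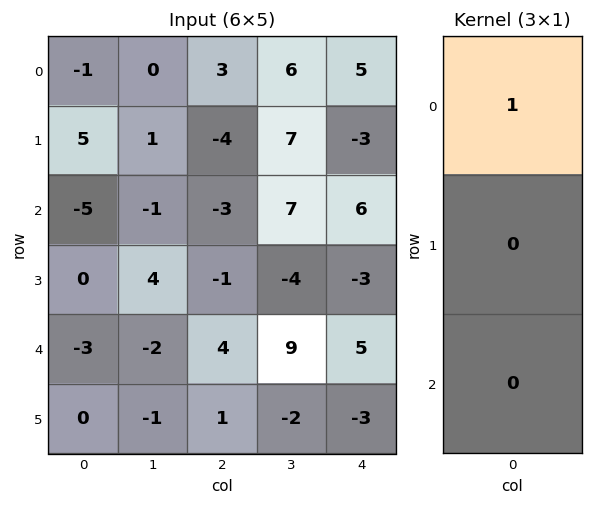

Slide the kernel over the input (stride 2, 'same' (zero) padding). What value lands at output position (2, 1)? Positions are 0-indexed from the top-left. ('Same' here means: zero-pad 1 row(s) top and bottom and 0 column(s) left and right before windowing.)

-1

The receptive field on the zero-padded input at this output position is [-1 / 4 / 1]. Elementwise product with the kernel and sum: -1·1.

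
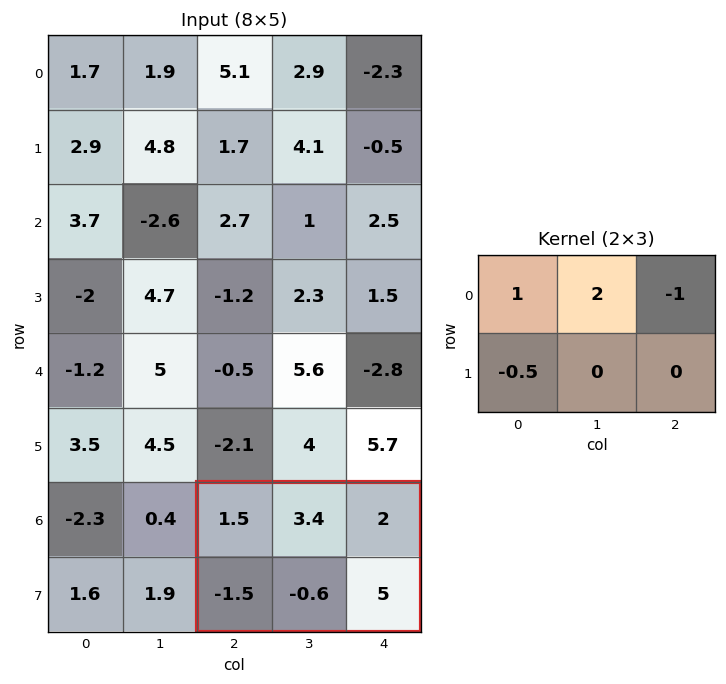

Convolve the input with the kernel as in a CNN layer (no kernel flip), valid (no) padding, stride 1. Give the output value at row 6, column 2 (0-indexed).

7.05

The receptive field on the input at this output position is [1.5 3.4 2 / -1.5 -0.6 5]. Elementwise product with the kernel and sum: 1.5·1 + 3.4·2 + 2·-1 + -1.5·-0.5.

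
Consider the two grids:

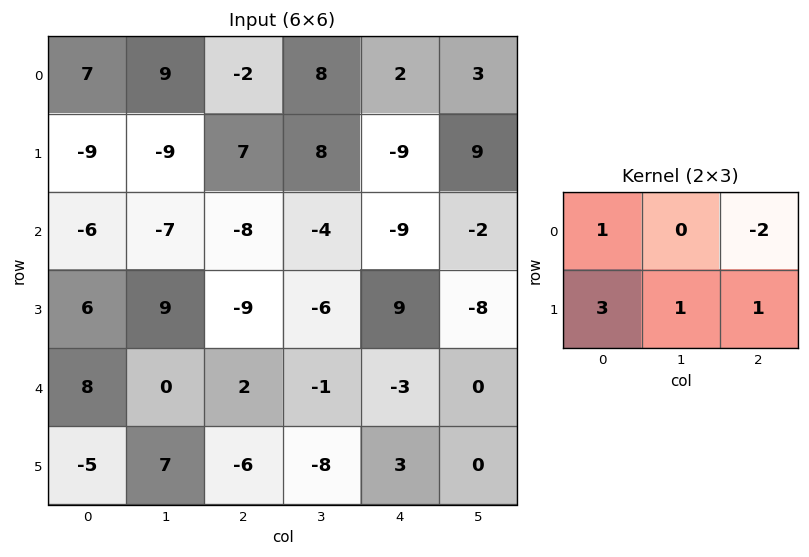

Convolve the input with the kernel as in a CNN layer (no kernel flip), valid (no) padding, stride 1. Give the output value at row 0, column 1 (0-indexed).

-19

The receptive field on the input at this output position is [9 -2 8 / -9 7 8]. Elementwise product with the kernel and sum: 9·1 + 8·-2 + -9·3 + 7·1 + 8·1.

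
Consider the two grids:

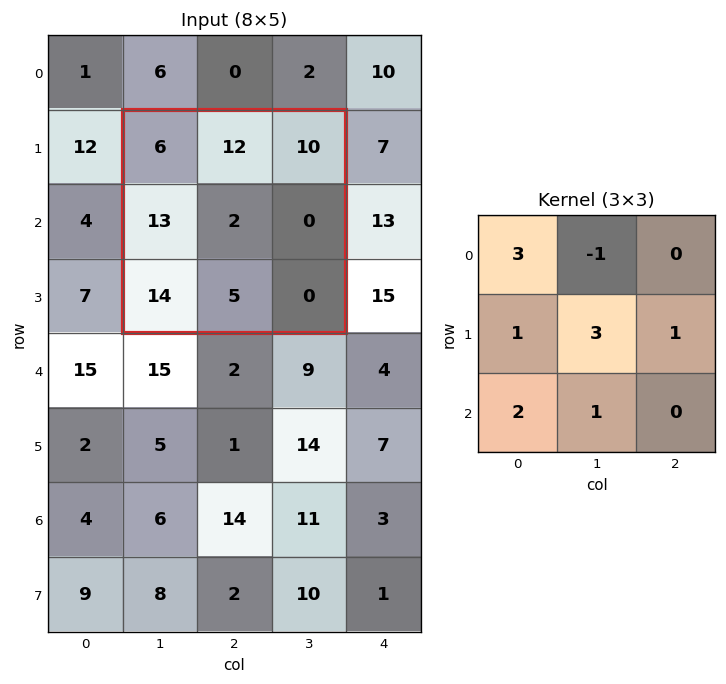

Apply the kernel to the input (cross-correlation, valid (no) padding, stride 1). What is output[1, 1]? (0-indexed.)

58

The receptive field on the input at this output position is [6 12 10 / 13 2 0 / 14 5 0]. Elementwise product with the kernel and sum: 6·3 + 12·-1 + 13·1 + 2·3 + 0·1 + 14·2 + 5·1.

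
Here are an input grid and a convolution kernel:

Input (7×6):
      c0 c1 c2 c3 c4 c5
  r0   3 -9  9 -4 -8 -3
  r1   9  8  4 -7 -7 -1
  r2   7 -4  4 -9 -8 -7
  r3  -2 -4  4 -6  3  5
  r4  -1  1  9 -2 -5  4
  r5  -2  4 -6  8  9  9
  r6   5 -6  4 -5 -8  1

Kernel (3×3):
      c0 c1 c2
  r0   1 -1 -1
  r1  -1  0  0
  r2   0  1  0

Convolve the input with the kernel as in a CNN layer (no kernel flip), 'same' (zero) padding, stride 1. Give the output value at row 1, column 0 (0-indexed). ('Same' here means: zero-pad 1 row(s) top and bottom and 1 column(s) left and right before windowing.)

The receptive field on the zero-padded input at this output position is [0 3 -9 / 0 9 8 / 0 7 -4]. Elementwise product with the kernel and sum: 0·1 + 3·-1 + -9·-1 + 0·-1 + 7·1.

13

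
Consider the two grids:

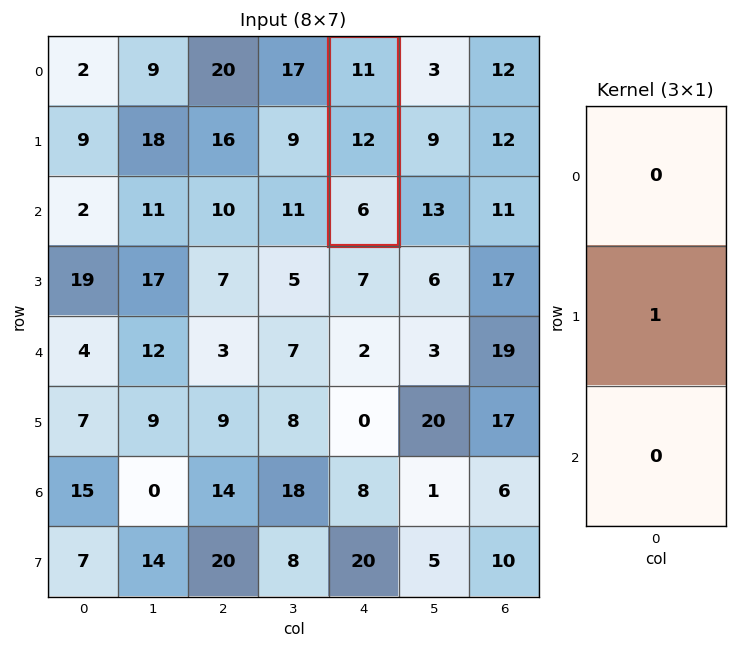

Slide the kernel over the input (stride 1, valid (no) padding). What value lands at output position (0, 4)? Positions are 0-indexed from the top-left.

The receptive field on the input at this output position is [11 / 12 / 6]. Elementwise product with the kernel and sum: 12·1.

12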